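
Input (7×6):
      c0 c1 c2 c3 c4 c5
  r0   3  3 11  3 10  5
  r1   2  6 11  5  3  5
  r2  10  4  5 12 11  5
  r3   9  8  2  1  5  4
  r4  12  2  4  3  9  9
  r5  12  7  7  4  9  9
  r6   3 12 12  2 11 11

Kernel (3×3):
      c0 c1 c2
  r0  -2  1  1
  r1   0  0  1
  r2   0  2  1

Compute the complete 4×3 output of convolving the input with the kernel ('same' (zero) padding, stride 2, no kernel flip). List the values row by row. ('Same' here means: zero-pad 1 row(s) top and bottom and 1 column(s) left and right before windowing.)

Output[0,0]: The receptive field on the zero-padded input at this output position is [0 0 0 / 0 3 3 / 0 2 6]. Elementwise product with the kernel and sum: 0·-2 + 0·1 + 0·1 + 3·1 + 2·2 + 6·1.
Output[0,1]: The receptive field on the zero-padded input at this output position is [0 0 0 / 3 11 3 / 6 11 5]. Elementwise product with the kernel and sum: 0·-2 + 0·1 + 0·1 + 3·1 + 11·2 + 5·1.

13 30 16
38 21 17
50 8 43
31 -1 21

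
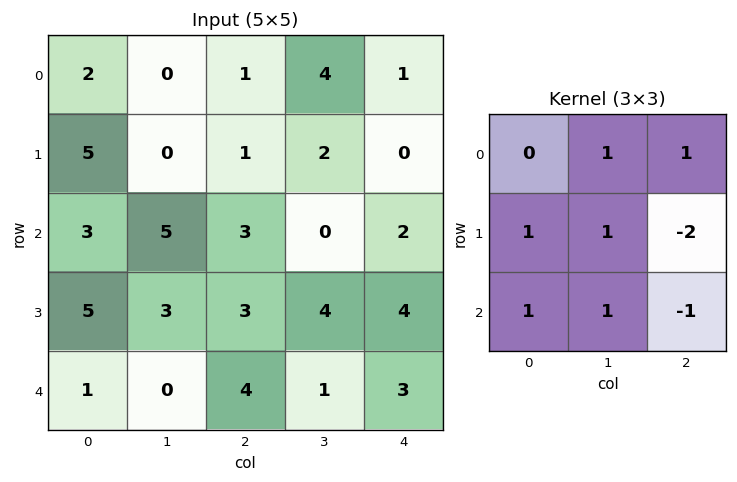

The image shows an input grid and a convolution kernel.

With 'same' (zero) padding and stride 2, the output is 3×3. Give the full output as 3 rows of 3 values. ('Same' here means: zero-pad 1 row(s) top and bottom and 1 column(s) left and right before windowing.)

Output[0,0]: The receptive field on the zero-padded input at this output position is [0 0 0 / 0 2 0 / 0 5 0]. Elementwise product with the kernel and sum: 0·1 + 0·1 + 0·1 + 2·1 + 0·-2 + 0·1 + 5·1 + 0·-1.
Output[0,1]: The receptive field on the zero-padded input at this output position is [0 0 0 / 0 1 4 / 0 1 2]. Elementwise product with the kernel and sum: 0·1 + 0·1 + 0·1 + 1·1 + 4·-2 + 0·1 + 1·1 + 2·-1.

7 -8 7
0 13 10
9 9 8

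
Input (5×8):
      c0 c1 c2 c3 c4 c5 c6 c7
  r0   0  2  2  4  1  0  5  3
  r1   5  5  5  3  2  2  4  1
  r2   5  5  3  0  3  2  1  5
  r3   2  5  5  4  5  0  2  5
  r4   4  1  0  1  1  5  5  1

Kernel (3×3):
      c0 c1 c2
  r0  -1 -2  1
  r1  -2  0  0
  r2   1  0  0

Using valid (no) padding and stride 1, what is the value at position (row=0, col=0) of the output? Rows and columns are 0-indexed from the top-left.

-7

The receptive field on the input at this output position is [0 2 2 / 5 5 5 / 5 5 3]. Elementwise product with the kernel and sum: 0·-1 + 2·-2 + 2·1 + 5·-2 + 5·1.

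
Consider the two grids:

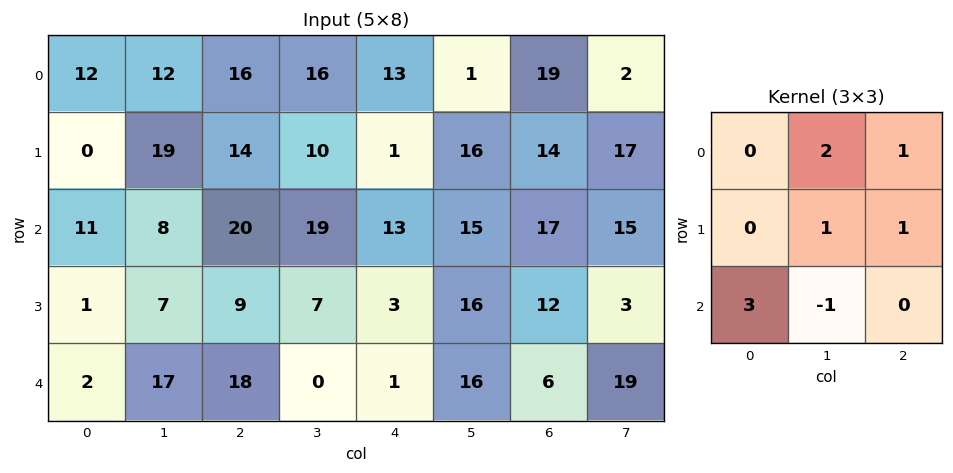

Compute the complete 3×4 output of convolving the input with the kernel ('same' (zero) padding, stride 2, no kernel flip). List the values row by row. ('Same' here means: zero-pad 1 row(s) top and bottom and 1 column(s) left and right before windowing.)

24 75 43 55
37 89 64 113
28 43 39 52

Output[0,0]: The receptive field on the zero-padded input at this output position is [0 0 0 / 0 12 12 / 0 0 19]. Elementwise product with the kernel and sum: 0·2 + 0·1 + 12·1 + 12·1 + 0·3 + 0·-1.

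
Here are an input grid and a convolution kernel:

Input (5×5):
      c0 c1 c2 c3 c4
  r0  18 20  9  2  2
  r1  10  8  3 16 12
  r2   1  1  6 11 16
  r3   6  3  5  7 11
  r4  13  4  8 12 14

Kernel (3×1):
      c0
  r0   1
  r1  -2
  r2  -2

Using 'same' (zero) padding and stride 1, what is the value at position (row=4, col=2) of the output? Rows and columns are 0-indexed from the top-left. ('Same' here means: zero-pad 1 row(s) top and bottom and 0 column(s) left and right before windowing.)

-11

The receptive field on the zero-padded input at this output position is [5 / 8 / 0]. Elementwise product with the kernel and sum: 5·1 + 8·-2 + 0·-2.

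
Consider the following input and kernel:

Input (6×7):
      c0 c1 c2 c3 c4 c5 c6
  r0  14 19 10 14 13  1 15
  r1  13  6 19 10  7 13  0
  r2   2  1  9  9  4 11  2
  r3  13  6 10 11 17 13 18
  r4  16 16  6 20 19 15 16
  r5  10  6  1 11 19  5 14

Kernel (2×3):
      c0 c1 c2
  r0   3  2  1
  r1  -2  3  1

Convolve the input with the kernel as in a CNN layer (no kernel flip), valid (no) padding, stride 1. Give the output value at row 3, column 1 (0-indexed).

55

The receptive field on the input at this output position is [6 10 11 / 16 6 20]. Elementwise product with the kernel and sum: 6·3 + 10·2 + 11·1 + 16·-2 + 6·3 + 20·1.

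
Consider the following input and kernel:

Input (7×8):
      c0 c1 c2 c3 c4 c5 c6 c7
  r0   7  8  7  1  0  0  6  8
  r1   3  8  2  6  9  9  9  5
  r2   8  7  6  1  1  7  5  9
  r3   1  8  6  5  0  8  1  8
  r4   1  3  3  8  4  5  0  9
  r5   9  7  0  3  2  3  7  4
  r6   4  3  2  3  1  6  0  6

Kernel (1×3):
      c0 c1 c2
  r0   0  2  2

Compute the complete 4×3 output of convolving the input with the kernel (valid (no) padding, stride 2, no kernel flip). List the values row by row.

30 2 12
26 4 24
12 24 10
10 8 12

Output[0,0]: The receptive field on the input at this output position is [7 8 7]. Elementwise product with the kernel and sum: 8·2 + 7·2.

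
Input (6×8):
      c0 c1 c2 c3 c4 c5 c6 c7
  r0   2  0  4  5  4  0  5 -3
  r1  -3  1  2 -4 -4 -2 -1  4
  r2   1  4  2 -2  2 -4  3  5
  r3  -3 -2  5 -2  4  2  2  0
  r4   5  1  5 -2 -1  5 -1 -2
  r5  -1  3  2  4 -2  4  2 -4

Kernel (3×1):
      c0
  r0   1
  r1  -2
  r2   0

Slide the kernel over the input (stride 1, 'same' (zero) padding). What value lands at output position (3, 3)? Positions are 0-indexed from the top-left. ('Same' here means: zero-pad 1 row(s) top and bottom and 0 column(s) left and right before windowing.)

The receptive field on the zero-padded input at this output position is [-2 / -2 / -2]. Elementwise product with the kernel and sum: -2·1 + -2·-2.

2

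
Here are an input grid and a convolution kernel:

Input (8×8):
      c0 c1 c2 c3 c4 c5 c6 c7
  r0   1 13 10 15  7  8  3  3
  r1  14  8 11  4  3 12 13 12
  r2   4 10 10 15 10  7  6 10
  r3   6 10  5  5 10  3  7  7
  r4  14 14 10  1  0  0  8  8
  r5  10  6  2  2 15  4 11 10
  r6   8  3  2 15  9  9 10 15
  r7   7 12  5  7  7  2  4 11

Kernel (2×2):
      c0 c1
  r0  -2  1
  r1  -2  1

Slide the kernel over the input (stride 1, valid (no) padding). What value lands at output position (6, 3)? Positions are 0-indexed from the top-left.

-28

The receptive field on the input at this output position is [15 9 / 7 7]. Elementwise product with the kernel and sum: 15·-2 + 9·1 + 7·-2 + 7·1.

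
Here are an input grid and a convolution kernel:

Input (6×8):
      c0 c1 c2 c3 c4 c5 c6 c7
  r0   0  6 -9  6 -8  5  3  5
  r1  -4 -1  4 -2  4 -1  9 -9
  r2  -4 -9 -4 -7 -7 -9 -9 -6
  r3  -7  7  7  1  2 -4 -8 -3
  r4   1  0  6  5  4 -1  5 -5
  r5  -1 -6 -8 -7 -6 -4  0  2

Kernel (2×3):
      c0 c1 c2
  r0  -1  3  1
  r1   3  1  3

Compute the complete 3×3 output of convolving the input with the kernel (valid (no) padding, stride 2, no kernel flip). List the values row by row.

Output[0,0]: The receptive field on the input at this output position is [0 6 -9 / -4 -1 4]. Elementwise product with the kernel and sum: 0·-1 + 6·3 + -9·1 + -4·3 + -1·1 + 4·3.
Output[0,1]: The receptive field on the input at this output position is [-9 6 -8 / 4 -2 4]. Elementwise product with the kernel and sum: -9·-1 + 6·3 + -8·1 + 4·3 + -2·1 + 4·3.

8 41 64
-20 4 -51
-28 -36 -24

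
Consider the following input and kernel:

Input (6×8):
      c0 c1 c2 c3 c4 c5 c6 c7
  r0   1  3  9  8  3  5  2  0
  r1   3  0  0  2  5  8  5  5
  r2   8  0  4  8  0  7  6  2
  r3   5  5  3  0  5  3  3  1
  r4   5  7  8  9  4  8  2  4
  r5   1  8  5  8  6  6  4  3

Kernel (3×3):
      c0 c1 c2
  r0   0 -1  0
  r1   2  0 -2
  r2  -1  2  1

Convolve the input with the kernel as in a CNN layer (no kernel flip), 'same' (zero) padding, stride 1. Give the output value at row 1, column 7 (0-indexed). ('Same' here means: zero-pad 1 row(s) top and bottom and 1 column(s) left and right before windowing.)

8

The receptive field on the zero-padded input at this output position is [2 0 0 / 5 5 0 / 6 2 0]. Elementwise product with the kernel and sum: 0·-1 + 5·2 + 0·-2 + 6·-1 + 2·2 + 0·1.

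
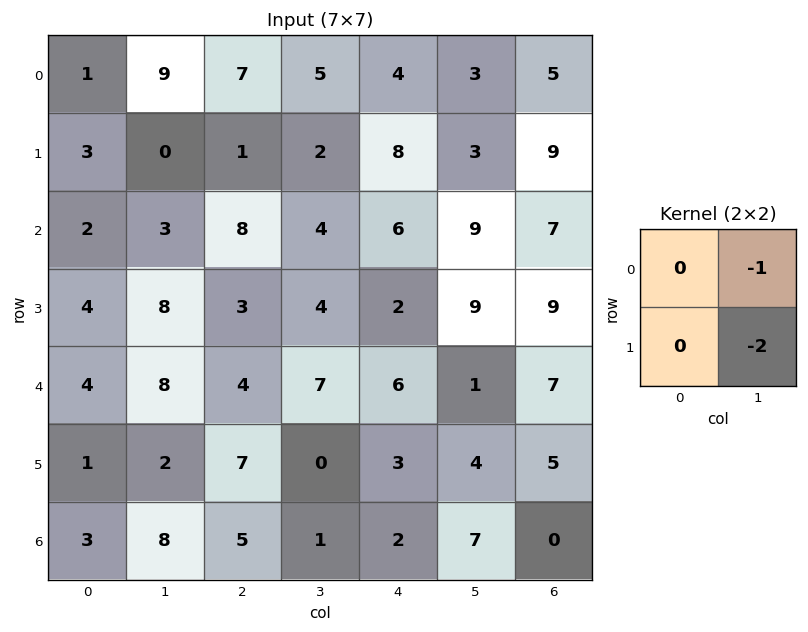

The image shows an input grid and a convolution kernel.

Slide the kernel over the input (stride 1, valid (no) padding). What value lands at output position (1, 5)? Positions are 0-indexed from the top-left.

-23

The receptive field on the input at this output position is [3 9 / 9 7]. Elementwise product with the kernel and sum: 9·-1 + 7·-2.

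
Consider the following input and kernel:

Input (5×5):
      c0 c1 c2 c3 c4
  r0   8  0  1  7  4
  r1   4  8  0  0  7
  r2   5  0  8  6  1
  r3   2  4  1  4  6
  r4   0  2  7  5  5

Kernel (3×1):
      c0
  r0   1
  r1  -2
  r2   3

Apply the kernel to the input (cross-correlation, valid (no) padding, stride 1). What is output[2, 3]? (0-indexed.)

The receptive field on the input at this output position is [6 / 4 / 5]. Elementwise product with the kernel and sum: 6·1 + 4·-2 + 5·3.

13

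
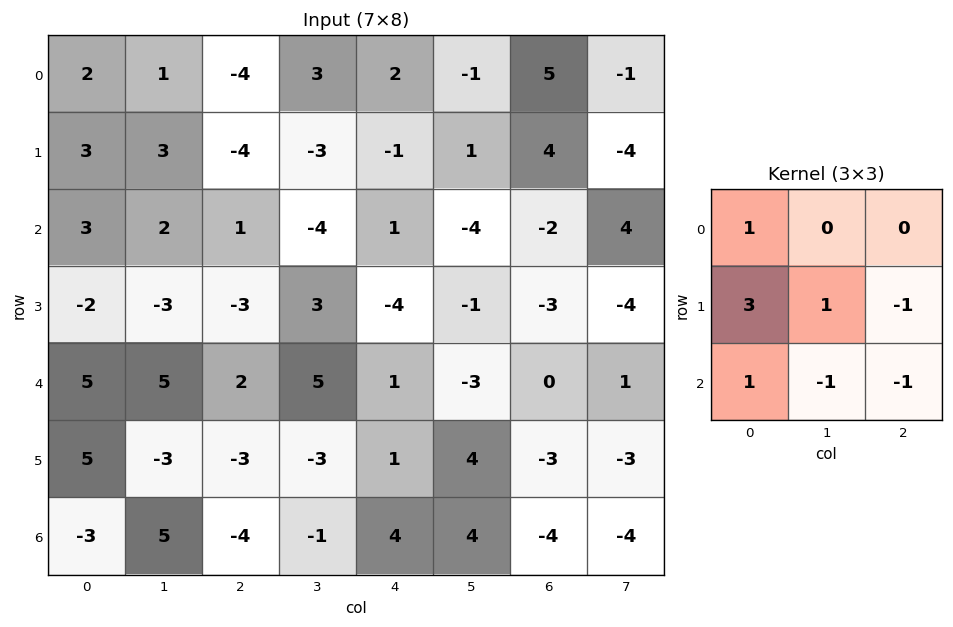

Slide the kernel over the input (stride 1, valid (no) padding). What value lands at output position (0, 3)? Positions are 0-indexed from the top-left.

-9

The receptive field on the input at this output position is [3 2 -1 / -3 -1 1 / -4 1 -4]. Elementwise product with the kernel and sum: 3·1 + -3·3 + -1·1 + 1·-1 + -4·1 + 1·-1 + -4·-1.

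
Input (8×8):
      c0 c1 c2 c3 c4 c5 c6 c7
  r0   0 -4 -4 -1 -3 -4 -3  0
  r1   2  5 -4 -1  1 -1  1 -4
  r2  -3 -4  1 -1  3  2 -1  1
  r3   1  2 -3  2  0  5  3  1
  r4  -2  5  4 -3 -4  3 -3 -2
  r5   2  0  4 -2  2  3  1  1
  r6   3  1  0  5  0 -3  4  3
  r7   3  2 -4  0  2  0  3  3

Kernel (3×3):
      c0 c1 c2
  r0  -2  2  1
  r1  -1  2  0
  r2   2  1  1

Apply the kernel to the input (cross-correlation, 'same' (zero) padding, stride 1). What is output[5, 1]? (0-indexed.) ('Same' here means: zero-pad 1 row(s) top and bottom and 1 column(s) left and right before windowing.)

The receptive field on the zero-padded input at this output position is [-2 5 4 / 2 0 4 / 3 1 0]. Elementwise product with the kernel and sum: -2·-2 + 5·2 + 4·1 + 2·-1 + 0·2 + 3·2 + 1·1 + 0·1.

23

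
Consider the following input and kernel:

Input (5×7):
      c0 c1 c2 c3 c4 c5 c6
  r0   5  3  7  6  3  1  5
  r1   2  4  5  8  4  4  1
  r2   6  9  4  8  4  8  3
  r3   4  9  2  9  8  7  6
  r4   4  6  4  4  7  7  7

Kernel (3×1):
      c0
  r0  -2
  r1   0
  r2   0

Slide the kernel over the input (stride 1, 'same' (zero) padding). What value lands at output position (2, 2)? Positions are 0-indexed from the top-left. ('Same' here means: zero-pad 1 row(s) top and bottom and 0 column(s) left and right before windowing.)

The receptive field on the zero-padded input at this output position is [5 / 4 / 2]. Elementwise product with the kernel and sum: 5·-2.

-10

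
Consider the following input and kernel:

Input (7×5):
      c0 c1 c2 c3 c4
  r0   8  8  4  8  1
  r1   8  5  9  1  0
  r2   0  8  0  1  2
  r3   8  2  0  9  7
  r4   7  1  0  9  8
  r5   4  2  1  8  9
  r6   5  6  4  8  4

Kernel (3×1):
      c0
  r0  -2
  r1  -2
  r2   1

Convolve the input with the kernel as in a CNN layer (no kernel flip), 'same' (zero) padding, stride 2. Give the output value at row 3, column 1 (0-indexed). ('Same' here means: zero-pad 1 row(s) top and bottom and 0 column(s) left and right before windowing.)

The receptive field on the zero-padded input at this output position is [1 / 4 / 0]. Elementwise product with the kernel and sum: 1·-2 + 4·-2 + 0·1.

-10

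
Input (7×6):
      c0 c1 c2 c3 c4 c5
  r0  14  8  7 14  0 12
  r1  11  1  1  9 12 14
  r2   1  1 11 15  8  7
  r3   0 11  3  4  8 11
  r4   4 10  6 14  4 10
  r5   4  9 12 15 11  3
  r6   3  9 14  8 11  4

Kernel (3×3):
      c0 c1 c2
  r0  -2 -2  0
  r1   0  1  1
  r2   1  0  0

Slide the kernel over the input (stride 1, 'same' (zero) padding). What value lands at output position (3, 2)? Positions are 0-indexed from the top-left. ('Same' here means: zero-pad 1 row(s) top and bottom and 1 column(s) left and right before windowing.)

The receptive field on the zero-padded input at this output position is [1 11 15 / 11 3 4 / 10 6 14]. Elementwise product with the kernel and sum: 1·-2 + 11·-2 + 3·1 + 4·1 + 10·1.

-7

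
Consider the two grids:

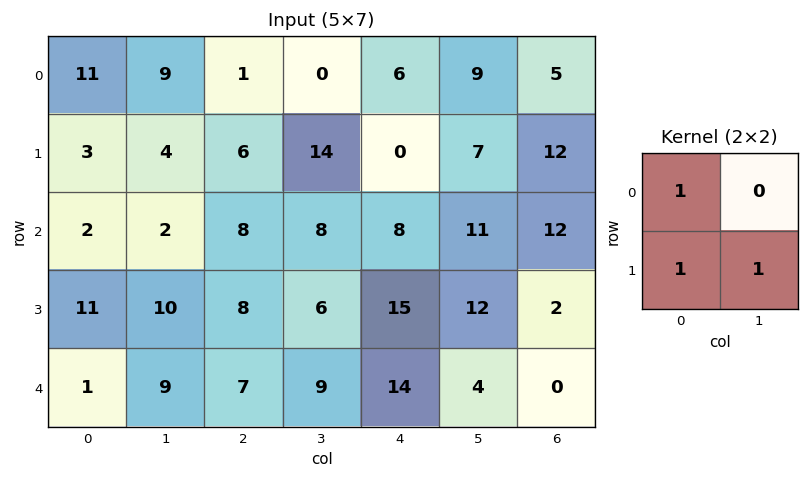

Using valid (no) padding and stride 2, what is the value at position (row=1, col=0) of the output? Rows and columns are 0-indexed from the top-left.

The receptive field on the input at this output position is [2 2 / 11 10]. Elementwise product with the kernel and sum: 2·1 + 11·1 + 10·1.

23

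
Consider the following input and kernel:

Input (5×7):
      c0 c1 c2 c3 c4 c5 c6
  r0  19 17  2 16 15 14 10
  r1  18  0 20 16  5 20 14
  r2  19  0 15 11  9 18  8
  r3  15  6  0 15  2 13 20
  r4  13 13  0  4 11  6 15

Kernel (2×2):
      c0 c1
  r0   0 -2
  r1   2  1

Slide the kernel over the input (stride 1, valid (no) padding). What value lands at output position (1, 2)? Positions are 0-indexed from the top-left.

9

The receptive field on the input at this output position is [20 16 / 15 11]. Elementwise product with the kernel and sum: 16·-2 + 15·2 + 11·1.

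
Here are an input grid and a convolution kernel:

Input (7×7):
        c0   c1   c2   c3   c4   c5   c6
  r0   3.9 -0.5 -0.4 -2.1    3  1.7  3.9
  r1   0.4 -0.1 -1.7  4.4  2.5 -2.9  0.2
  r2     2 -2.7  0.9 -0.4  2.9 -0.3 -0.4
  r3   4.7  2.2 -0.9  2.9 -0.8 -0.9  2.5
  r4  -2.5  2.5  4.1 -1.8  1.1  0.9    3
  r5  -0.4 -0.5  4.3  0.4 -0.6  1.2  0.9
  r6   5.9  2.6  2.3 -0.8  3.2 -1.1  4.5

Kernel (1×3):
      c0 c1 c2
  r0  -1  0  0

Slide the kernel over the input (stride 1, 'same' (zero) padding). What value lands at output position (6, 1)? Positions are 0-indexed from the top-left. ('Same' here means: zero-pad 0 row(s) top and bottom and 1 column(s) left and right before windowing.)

The receptive field on the zero-padded input at this output position is [5.9 2.6 2.3]. Elementwise product with the kernel and sum: 5.9·-1.

-5.9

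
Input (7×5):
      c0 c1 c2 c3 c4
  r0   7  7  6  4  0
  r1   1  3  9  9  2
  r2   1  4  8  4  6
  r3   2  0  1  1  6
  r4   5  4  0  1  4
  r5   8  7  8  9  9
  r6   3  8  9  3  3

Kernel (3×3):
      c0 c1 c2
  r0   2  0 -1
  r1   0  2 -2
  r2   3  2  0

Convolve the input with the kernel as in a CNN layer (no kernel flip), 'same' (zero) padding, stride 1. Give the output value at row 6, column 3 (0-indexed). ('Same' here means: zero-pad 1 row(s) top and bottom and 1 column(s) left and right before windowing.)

The receptive field on the zero-padded input at this output position is [8 9 9 / 9 3 3 / 0 0 0]. Elementwise product with the kernel and sum: 8·2 + 9·-1 + 3·2 + 3·-2 + 0·3 + 0·2.

7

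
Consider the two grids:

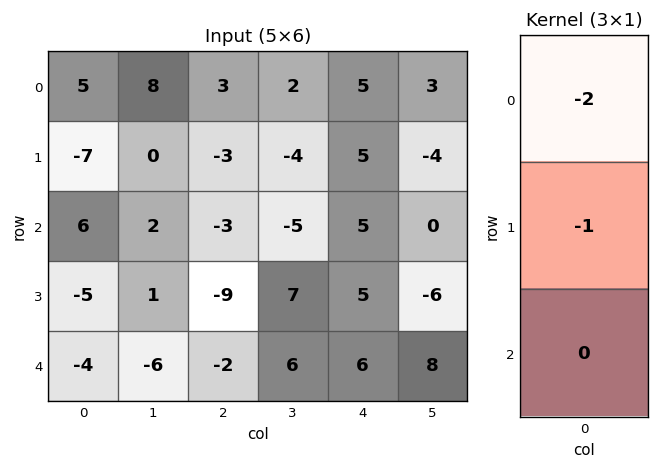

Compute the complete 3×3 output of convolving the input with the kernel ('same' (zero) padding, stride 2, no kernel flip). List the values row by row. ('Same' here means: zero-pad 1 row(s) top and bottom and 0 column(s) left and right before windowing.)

Output[0,0]: The receptive field on the zero-padded input at this output position is [0 / 5 / -7]. Elementwise product with the kernel and sum: 0·-2 + 5·-1.
Output[0,1]: The receptive field on the zero-padded input at this output position is [0 / 3 / -3]. Elementwise product with the kernel and sum: 0·-2 + 3·-1.

-5 -3 -5
8 9 -15
14 20 -16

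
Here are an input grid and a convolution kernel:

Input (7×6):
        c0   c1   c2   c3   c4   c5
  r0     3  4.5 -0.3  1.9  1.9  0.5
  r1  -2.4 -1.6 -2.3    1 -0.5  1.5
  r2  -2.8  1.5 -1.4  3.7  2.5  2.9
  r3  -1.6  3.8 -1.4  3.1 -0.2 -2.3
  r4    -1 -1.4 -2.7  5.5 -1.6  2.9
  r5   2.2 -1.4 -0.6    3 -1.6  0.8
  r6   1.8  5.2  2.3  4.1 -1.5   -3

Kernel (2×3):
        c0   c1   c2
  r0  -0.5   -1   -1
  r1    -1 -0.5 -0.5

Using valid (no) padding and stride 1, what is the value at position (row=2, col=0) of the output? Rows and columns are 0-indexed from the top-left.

1.7

The receptive field on the input at this output position is [-2.8 1.5 -1.4 / -1.6 3.8 -1.4]. Elementwise product with the kernel and sum: -2.8·-0.5 + 1.5·-1 + -1.4·-1 + -1.6·-1 + 3.8·-0.5 + -1.4·-0.5.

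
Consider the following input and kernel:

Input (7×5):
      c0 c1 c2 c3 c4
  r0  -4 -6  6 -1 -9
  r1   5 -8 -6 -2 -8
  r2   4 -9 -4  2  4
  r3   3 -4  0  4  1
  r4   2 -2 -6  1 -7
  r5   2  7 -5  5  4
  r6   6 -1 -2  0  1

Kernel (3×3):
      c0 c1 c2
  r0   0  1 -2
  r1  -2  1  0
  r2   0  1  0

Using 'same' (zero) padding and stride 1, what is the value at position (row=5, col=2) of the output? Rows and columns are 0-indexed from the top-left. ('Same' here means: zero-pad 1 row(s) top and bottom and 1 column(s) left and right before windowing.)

-29

The receptive field on the zero-padded input at this output position is [-2 -6 1 / 7 -5 5 / -1 -2 0]. Elementwise product with the kernel and sum: -6·1 + 1·-2 + 7·-2 + -5·1 + -2·1.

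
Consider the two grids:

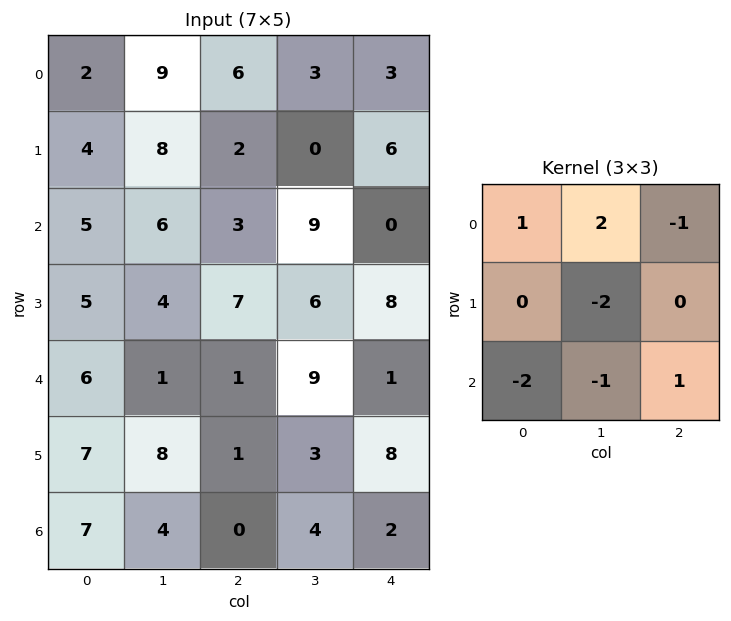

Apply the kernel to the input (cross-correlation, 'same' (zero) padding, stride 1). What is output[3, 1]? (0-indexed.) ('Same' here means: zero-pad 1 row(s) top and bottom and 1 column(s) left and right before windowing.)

The receptive field on the zero-padded input at this output position is [5 6 3 / 5 4 7 / 6 1 1]. Elementwise product with the kernel and sum: 5·1 + 6·2 + 3·-1 + 4·-2 + 6·-2 + 1·-1 + 1·1.

-6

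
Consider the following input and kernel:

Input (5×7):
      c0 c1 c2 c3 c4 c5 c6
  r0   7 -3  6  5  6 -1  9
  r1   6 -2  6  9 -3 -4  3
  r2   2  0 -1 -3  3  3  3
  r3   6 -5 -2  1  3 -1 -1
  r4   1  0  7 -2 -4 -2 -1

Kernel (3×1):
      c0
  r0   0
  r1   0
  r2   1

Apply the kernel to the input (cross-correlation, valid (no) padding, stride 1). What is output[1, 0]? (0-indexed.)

6

The receptive field on the input at this output position is [6 / 2 / 6]. Elementwise product with the kernel and sum: 6·1.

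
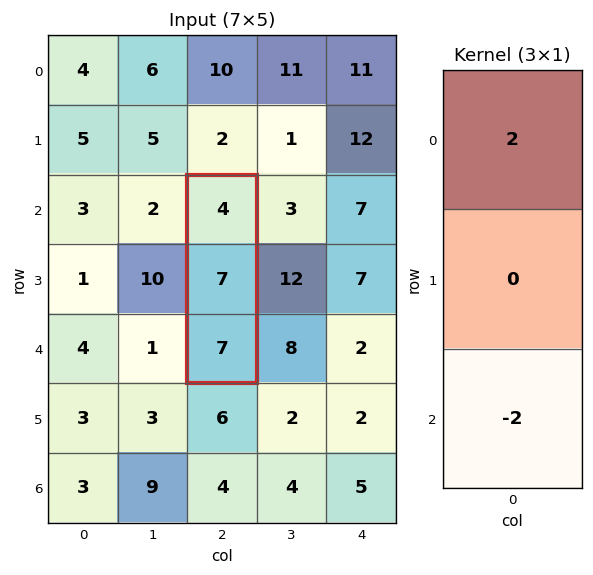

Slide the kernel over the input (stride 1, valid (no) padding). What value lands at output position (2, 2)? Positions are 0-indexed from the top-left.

-6

The receptive field on the input at this output position is [4 / 7 / 7]. Elementwise product with the kernel and sum: 4·2 + 7·-2.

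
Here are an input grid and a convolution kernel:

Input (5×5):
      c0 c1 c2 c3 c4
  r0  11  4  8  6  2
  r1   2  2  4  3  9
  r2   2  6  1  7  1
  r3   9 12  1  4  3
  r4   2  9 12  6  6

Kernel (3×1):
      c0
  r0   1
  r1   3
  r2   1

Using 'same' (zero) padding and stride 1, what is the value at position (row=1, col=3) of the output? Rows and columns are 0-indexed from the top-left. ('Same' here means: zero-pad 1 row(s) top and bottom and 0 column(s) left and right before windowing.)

22

The receptive field on the zero-padded input at this output position is [6 / 3 / 7]. Elementwise product with the kernel and sum: 6·1 + 3·3 + 7·1.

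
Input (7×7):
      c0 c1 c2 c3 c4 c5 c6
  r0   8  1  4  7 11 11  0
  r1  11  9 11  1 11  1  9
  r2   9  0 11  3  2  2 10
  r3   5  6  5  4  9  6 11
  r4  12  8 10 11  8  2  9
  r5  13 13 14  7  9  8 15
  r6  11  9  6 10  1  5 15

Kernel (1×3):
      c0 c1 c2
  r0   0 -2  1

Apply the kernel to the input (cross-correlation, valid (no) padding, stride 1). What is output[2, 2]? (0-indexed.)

-4

The receptive field on the input at this output position is [11 3 2]. Elementwise product with the kernel and sum: 3·-2 + 2·1.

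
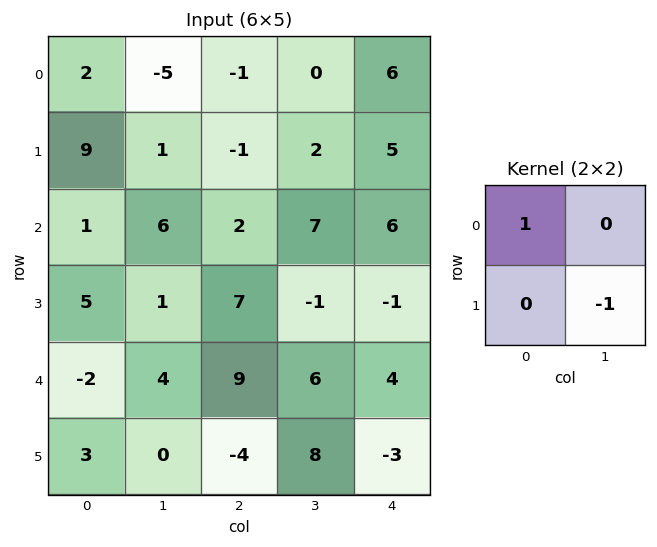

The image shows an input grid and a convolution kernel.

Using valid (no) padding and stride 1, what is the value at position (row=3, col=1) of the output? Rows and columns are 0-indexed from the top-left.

The receptive field on the input at this output position is [1 7 / 4 9]. Elementwise product with the kernel and sum: 1·1 + 9·-1.

-8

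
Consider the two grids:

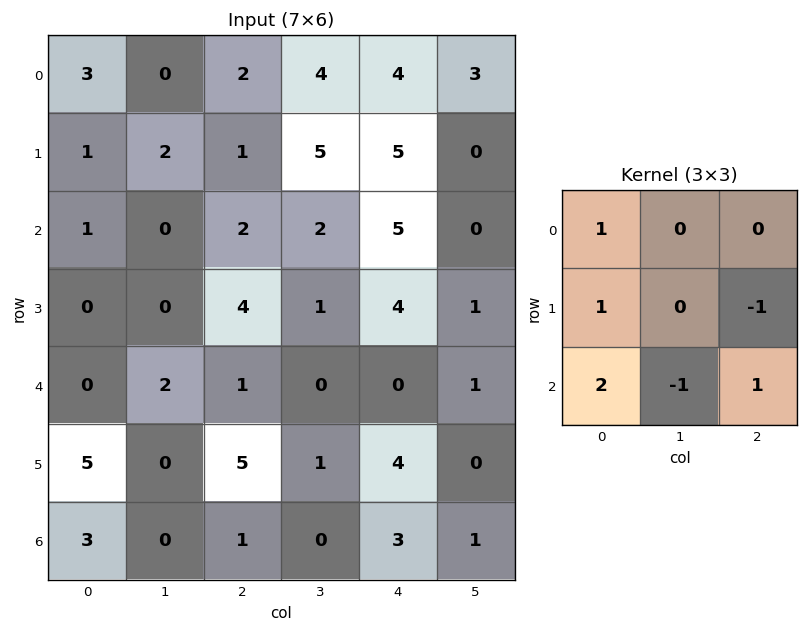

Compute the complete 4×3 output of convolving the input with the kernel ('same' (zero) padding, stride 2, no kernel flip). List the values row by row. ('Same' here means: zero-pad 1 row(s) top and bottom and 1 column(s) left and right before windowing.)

1 4 6
0 -3 6
-7 -2 -2
0 0 0

Output[0,0]: The receptive field on the zero-padded input at this output position is [0 0 0 / 0 3 0 / 0 1 2]. Elementwise product with the kernel and sum: 0·1 + 0·1 + 0·-1 + 0·2 + 1·-1 + 2·1.
Output[0,1]: The receptive field on the zero-padded input at this output position is [0 0 0 / 0 2 4 / 2 1 5]. Elementwise product with the kernel and sum: 0·1 + 0·1 + 4·-1 + 2·2 + 1·-1 + 5·1.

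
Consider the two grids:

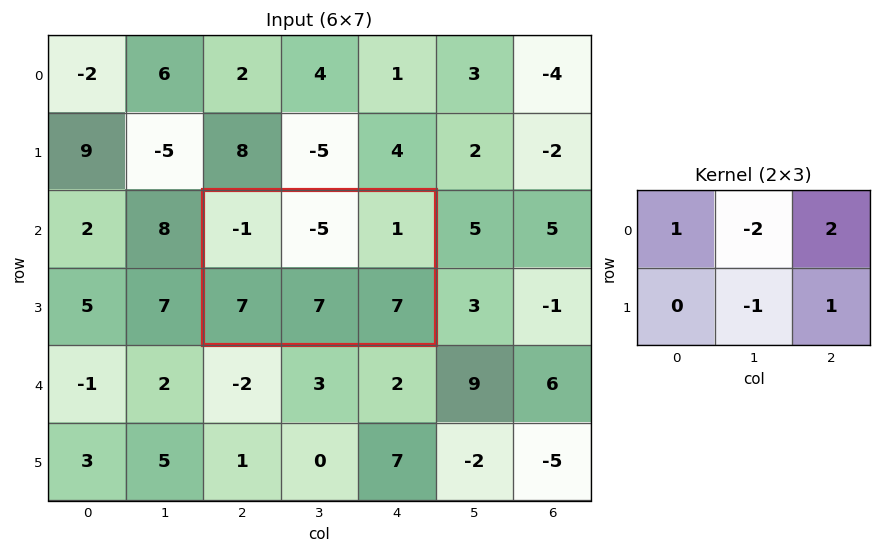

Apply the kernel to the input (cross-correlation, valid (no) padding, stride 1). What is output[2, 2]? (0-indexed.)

The receptive field on the input at this output position is [-1 -5 1 / 7 7 7]. Elementwise product with the kernel and sum: -1·1 + -5·-2 + 1·2 + 7·-1 + 7·1.

11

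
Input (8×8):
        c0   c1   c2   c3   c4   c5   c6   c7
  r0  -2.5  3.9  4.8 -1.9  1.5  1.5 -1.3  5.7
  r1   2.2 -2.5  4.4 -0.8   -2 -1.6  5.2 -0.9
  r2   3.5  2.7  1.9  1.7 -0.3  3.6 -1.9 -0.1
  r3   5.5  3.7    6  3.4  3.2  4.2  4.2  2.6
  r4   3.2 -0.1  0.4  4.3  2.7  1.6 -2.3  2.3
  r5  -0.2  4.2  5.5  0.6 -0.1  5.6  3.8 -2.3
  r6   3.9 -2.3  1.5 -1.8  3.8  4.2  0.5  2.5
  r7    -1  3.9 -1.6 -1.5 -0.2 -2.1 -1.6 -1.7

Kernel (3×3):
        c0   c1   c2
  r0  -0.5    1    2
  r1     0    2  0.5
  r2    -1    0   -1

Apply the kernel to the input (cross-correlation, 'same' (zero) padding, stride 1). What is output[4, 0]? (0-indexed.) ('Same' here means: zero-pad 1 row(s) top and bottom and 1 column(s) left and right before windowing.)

15.05

The receptive field on the zero-padded input at this output position is [0 5.5 3.7 / 0 3.2 -0.1 / 0 -0.2 4.2]. Elementwise product with the kernel and sum: 0·-0.5 + 5.5·1 + 3.7·2 + 3.2·2 + -0.1·0.5 + 0·-1 + 4.2·-1.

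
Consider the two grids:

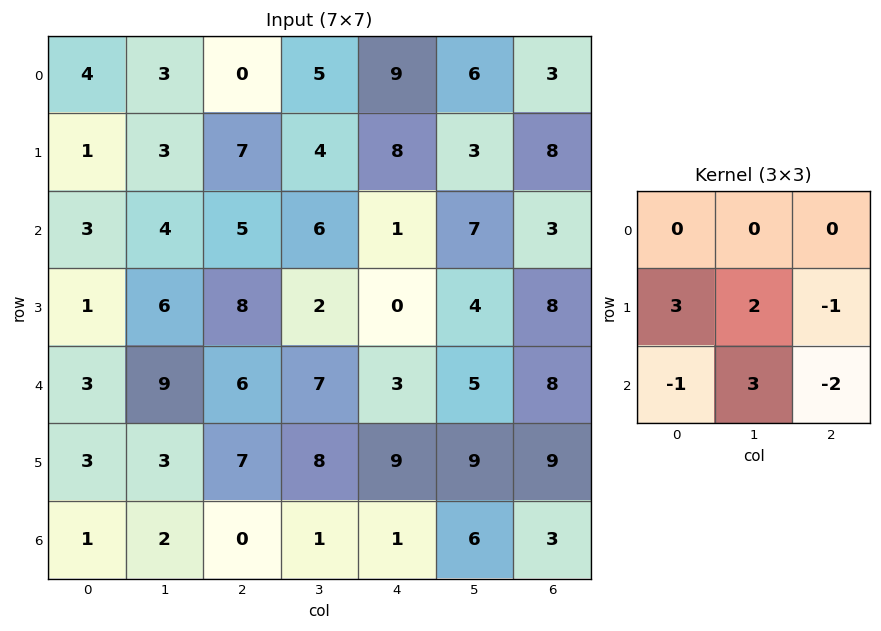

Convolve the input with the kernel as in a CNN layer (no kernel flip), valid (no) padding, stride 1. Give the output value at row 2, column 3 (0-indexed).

The receptive field on the input at this output position is [6 1 7 / 2 0 4 / 7 3 5]. Elementwise product with the kernel and sum: 2·3 + 0·2 + 4·-1 + 7·-1 + 3·3 + 5·-2.

-6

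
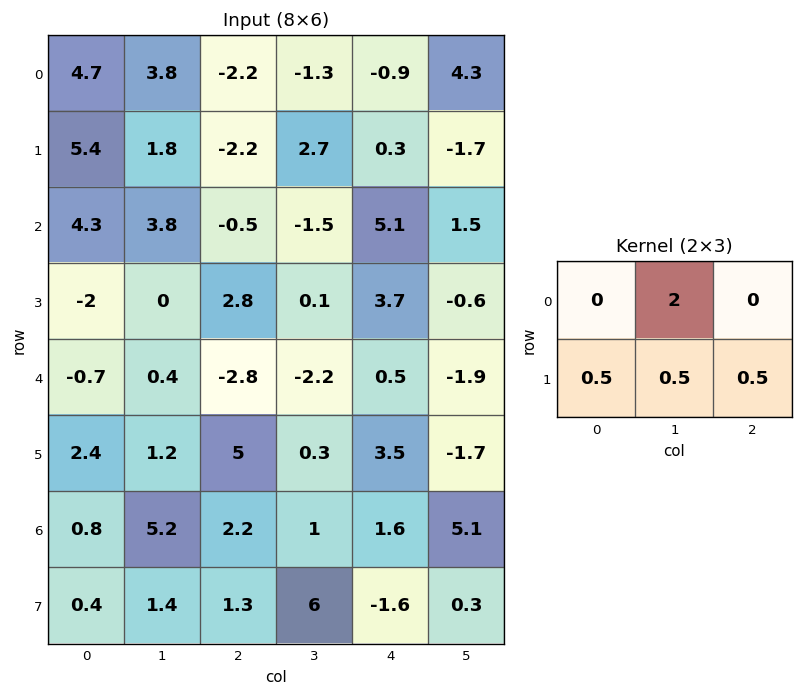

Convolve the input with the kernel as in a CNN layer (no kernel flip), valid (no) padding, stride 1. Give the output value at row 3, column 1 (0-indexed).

3.3

The receptive field on the input at this output position is [0 2.8 0.1 / 0.4 -2.8 -2.2]. Elementwise product with the kernel and sum: 2.8·2 + 0.4·0.5 + -2.8·0.5 + -2.2·0.5.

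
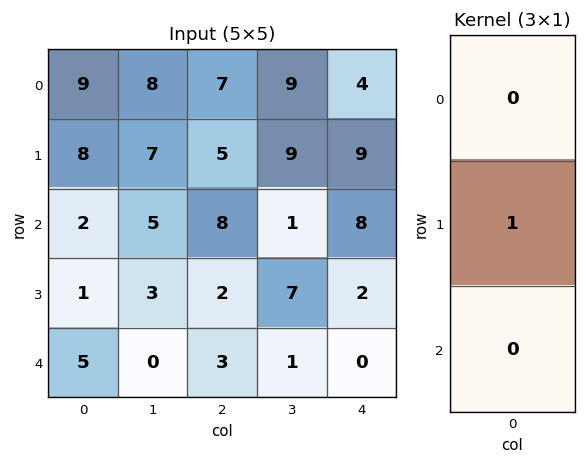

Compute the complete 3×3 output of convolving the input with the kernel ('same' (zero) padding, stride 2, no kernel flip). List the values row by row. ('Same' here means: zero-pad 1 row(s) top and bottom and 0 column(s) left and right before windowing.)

Output[0,0]: The receptive field on the zero-padded input at this output position is [0 / 9 / 8]. Elementwise product with the kernel and sum: 9·1.

9 7 4
2 8 8
5 3 0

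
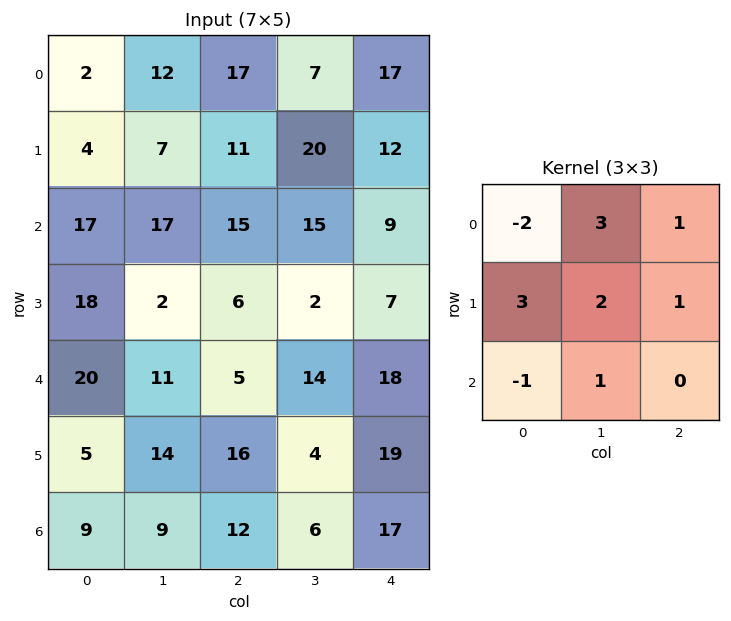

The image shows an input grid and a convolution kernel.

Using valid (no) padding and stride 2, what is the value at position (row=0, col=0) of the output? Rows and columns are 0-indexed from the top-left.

86

The receptive field on the input at this output position is [2 12 17 / 4 7 11 / 17 17 15]. Elementwise product with the kernel and sum: 2·-2 + 12·3 + 17·1 + 4·3 + 7·2 + 11·1 + 17·-1 + 17·1.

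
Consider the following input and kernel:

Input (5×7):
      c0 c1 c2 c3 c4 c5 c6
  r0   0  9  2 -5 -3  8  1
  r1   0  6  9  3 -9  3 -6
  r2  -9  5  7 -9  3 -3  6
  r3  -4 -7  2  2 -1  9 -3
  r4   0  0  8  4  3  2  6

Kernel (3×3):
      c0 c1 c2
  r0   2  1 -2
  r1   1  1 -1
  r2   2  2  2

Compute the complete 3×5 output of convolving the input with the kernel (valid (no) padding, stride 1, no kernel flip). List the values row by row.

8 48 28 -56 12
-41 30 40 8 1
-24 52 34 1 24

Output[0,0]: The receptive field on the input at this output position is [0 9 2 / 0 6 9 / -9 5 7]. Elementwise product with the kernel and sum: 0·2 + 9·1 + 2·-2 + 0·1 + 6·1 + 9·-1 + -9·2 + 5·2 + 7·2.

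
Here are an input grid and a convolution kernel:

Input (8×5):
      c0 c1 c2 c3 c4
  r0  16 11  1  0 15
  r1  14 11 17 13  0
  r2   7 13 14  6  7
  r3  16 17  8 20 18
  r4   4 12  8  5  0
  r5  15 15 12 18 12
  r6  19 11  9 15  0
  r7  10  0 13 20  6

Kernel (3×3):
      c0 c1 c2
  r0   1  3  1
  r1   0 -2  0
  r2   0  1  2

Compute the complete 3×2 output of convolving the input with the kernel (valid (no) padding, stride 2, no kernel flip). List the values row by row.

69 10
54 4
47 2

Output[0,0]: The receptive field on the input at this output position is [16 11 1 / 14 11 17 / 7 13 14]. Elementwise product with the kernel and sum: 16·1 + 11·3 + 1·1 + 11·-2 + 13·1 + 14·2.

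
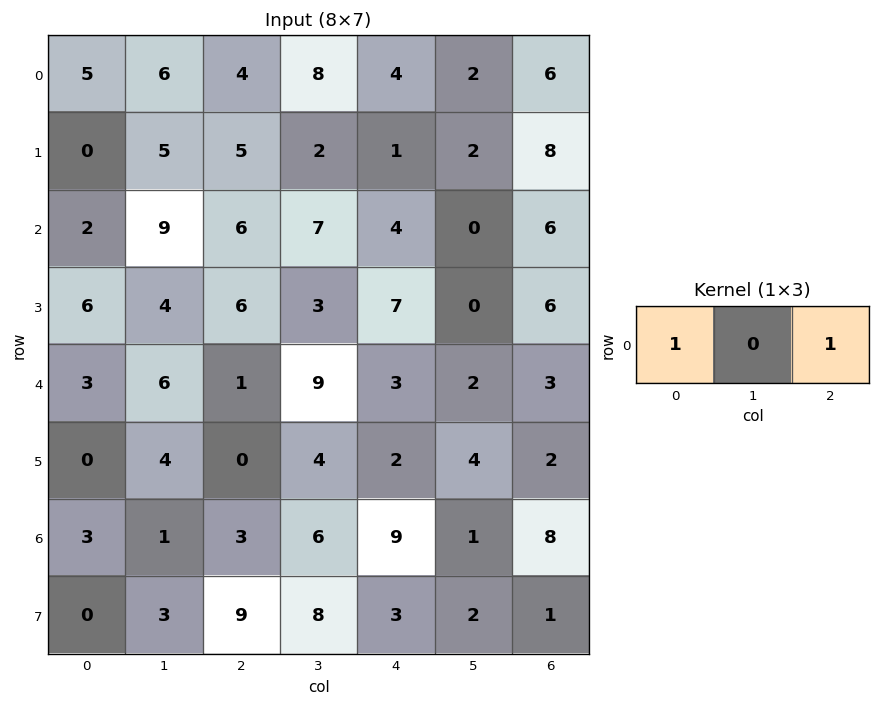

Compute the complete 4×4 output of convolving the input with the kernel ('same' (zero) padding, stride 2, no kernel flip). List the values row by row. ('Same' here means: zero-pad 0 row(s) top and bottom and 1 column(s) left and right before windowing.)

6 14 10 2
9 16 7 0
6 15 11 2
1 7 7 1

Output[0,0]: The receptive field on the zero-padded input at this output position is [0 5 6]. Elementwise product with the kernel and sum: 0·1 + 6·1.
Output[0,1]: The receptive field on the zero-padded input at this output position is [6 4 8]. Elementwise product with the kernel and sum: 6·1 + 8·1.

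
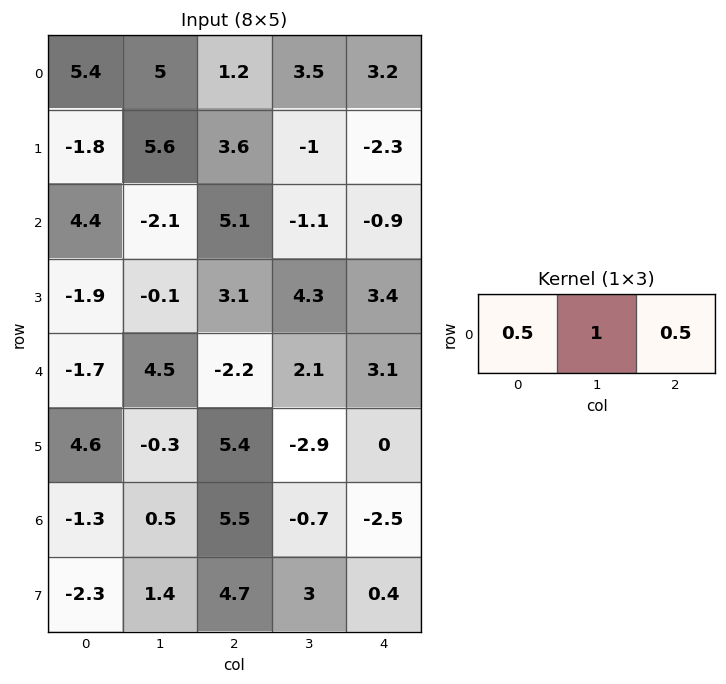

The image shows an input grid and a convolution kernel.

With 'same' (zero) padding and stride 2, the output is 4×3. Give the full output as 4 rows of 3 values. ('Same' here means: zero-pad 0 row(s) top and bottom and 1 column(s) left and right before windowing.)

7.9 5.45 4.95
3.35 3.5 -1.45
0.55 1.1 4.15
-1.05 5.4 -2.85

Output[0,0]: The receptive field on the zero-padded input at this output position is [0 5.4 5]. Elementwise product with the kernel and sum: 0·0.5 + 5.4·1 + 5·0.5.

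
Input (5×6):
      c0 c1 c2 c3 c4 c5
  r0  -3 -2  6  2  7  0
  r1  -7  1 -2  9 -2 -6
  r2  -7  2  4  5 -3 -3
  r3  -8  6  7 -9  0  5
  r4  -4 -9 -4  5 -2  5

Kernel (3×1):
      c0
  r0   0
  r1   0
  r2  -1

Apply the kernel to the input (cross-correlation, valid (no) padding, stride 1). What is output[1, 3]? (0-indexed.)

9

The receptive field on the input at this output position is [9 / 5 / -9]. Elementwise product with the kernel and sum: -9·-1.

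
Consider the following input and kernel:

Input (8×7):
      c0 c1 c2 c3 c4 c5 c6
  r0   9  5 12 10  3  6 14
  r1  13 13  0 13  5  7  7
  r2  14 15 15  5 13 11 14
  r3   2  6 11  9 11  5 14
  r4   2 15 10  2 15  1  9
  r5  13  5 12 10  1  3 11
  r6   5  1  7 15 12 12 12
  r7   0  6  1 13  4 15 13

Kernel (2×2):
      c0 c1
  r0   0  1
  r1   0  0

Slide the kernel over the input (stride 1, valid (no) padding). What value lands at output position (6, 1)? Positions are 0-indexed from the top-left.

The receptive field on the input at this output position is [1 7 / 6 1]. Elementwise product with the kernel and sum: 7·1.

7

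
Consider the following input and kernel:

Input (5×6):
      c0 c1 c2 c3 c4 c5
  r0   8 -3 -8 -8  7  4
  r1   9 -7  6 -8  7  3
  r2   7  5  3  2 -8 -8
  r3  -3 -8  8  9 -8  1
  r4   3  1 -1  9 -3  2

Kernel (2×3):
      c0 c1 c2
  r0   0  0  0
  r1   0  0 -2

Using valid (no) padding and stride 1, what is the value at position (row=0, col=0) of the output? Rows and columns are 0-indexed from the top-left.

The receptive field on the input at this output position is [8 -3 -8 / 9 -7 6]. Elementwise product with the kernel and sum: 6·-2.

-12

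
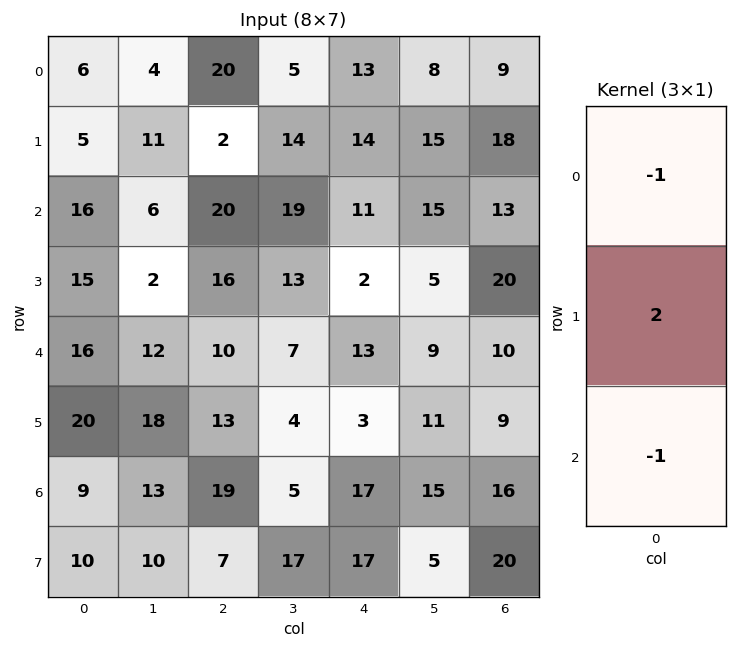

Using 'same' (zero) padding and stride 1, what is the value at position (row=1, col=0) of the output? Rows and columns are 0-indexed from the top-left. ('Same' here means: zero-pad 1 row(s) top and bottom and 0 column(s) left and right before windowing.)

The receptive field on the zero-padded input at this output position is [6 / 5 / 16]. Elementwise product with the kernel and sum: 6·-1 + 5·2 + 16·-1.

-12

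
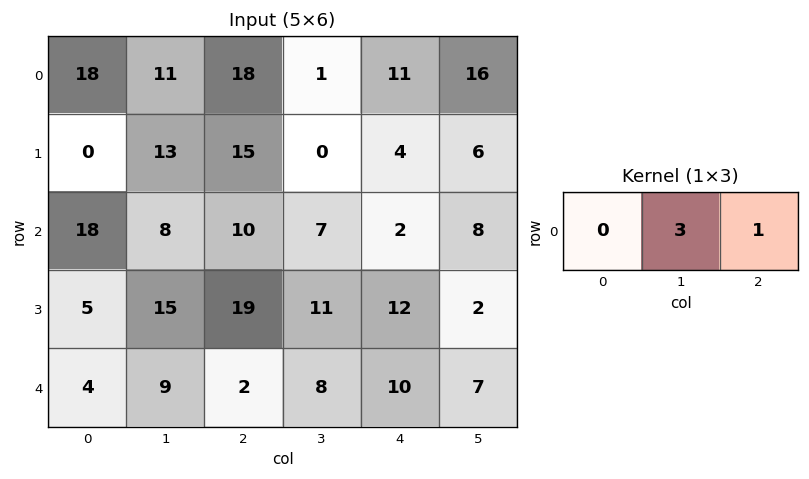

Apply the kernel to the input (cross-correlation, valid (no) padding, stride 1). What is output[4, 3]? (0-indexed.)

The receptive field on the input at this output position is [8 10 7]. Elementwise product with the kernel and sum: 10·3 + 7·1.

37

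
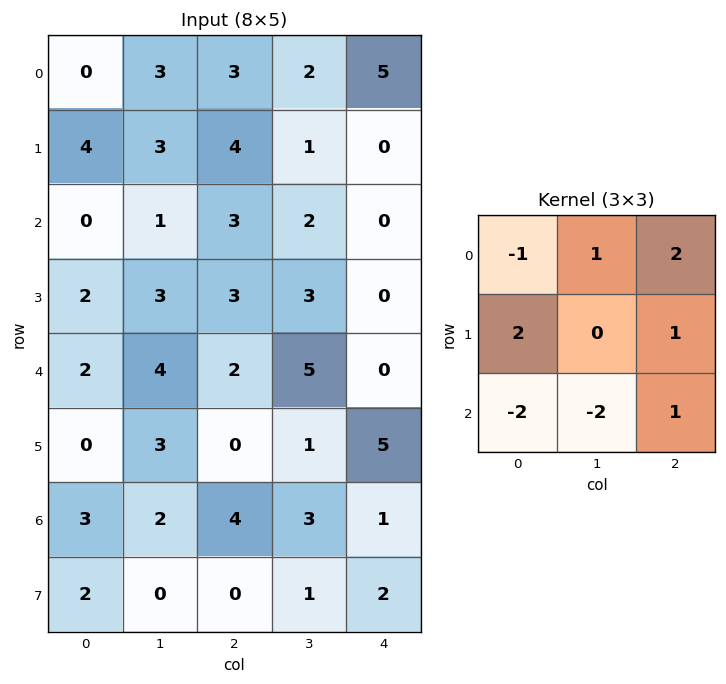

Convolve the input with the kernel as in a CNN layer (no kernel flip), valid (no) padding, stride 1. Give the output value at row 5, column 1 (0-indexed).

The receptive field on the input at this output position is [3 0 1 / 2 4 3 / 0 0 1]. Elementwise product with the kernel and sum: 3·-1 + 0·1 + 1·2 + 2·2 + 3·1 + 0·-2 + 0·-2 + 1·1.

7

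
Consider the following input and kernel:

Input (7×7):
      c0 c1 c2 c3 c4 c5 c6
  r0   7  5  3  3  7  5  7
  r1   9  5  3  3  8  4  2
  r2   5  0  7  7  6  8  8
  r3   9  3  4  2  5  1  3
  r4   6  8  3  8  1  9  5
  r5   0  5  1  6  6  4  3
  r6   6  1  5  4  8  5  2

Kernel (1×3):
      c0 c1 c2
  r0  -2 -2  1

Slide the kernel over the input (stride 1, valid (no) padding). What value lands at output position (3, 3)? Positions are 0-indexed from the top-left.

-13

The receptive field on the input at this output position is [2 5 1]. Elementwise product with the kernel and sum: 2·-2 + 5·-2 + 1·1.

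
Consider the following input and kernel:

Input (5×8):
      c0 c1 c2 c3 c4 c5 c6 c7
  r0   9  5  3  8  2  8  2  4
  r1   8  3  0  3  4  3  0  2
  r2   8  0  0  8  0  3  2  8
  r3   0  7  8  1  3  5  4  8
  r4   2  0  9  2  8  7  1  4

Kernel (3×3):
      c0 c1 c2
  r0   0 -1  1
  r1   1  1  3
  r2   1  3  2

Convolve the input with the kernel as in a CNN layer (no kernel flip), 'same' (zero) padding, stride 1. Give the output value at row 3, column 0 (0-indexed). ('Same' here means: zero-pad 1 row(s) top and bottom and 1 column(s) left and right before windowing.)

The receptive field on the zero-padded input at this output position is [0 8 0 / 0 0 7 / 0 2 0]. Elementwise product with the kernel and sum: 8·-1 + 0·1 + 0·1 + 0·1 + 7·3 + 0·1 + 2·3 + 0·2.

19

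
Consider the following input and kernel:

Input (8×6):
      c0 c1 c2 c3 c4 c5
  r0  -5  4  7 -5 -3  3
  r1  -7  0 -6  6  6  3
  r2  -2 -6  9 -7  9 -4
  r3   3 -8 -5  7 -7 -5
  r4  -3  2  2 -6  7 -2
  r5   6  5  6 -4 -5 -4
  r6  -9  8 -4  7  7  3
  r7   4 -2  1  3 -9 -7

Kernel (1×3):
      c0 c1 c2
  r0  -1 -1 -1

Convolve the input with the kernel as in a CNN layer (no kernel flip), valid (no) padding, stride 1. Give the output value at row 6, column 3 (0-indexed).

The receptive field on the input at this output position is [7 7 3]. Elementwise product with the kernel and sum: 7·-1 + 7·-1 + 3·-1.

-17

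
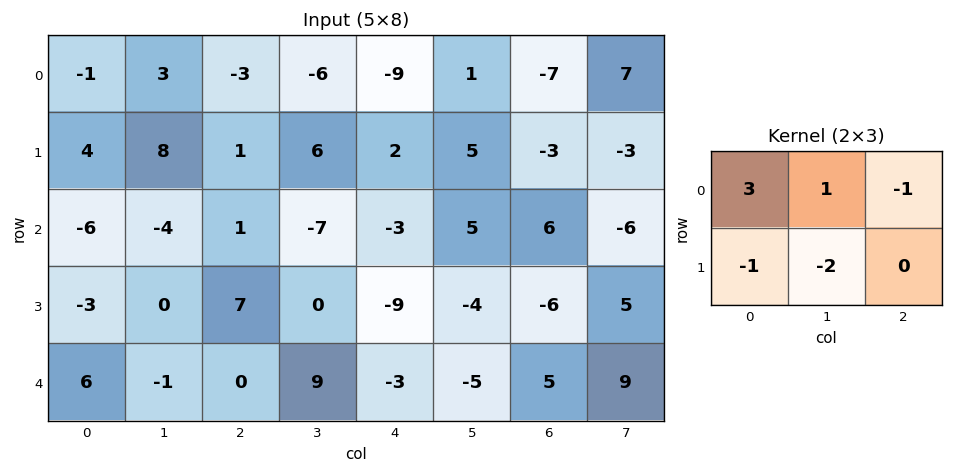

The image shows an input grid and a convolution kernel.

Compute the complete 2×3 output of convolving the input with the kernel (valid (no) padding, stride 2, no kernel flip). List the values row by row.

Output[0,0]: The receptive field on the input at this output position is [-1 3 -3 / 4 8 1]. Elementwise product with the kernel and sum: -1·3 + 3·1 + -3·-1 + 4·-1 + 8·-2.
Output[0,1]: The receptive field on the input at this output position is [-3 -6 -9 / 1 6 2]. Elementwise product with the kernel and sum: -3·3 + -6·1 + -9·-1 + 1·-1 + 6·-2.

-17 -19 -31
-20 -8 7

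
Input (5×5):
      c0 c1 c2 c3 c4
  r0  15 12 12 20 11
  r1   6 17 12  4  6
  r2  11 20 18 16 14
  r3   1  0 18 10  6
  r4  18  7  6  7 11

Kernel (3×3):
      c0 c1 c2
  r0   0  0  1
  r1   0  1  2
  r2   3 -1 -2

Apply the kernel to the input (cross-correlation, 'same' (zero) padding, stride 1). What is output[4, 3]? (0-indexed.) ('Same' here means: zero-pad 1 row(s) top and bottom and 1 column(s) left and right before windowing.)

The receptive field on the zero-padded input at this output position is [18 10 6 / 6 7 11 / 0 0 0]. Elementwise product with the kernel and sum: 6·1 + 7·1 + 11·2 + 0·3 + 0·-1 + 0·-2.

35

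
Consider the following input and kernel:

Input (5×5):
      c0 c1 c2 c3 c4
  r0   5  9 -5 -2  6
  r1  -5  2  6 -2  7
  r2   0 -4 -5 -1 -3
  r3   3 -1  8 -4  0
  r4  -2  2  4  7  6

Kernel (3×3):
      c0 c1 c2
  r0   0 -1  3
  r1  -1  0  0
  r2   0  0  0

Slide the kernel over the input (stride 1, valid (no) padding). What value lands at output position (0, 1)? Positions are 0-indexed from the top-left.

-3

The receptive field on the input at this output position is [9 -5 -2 / 2 6 -2 / -4 -5 -1]. Elementwise product with the kernel and sum: -5·-1 + -2·3 + 2·-1.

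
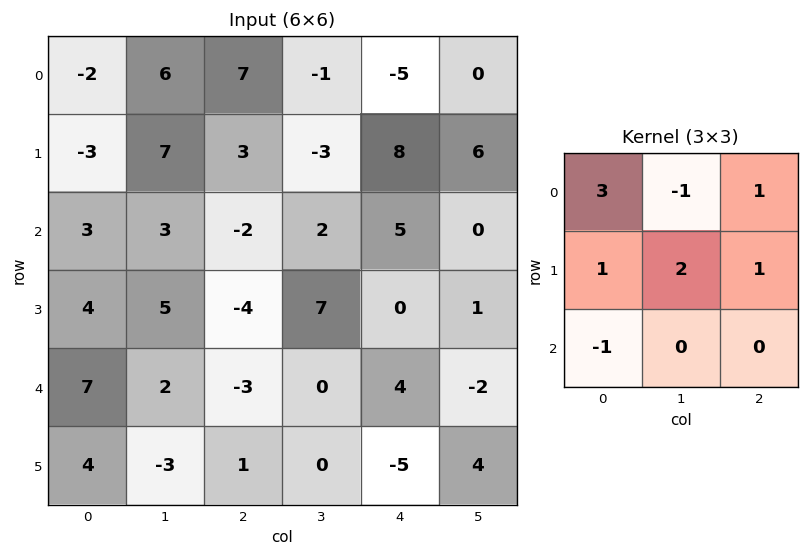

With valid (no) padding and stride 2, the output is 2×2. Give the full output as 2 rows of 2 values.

6 24
7 10

Output[0,0]: The receptive field on the input at this output position is [-2 6 7 / -3 7 3 / 3 3 -2]. Elementwise product with the kernel and sum: -2·3 + 6·-1 + 7·1 + -3·1 + 7·2 + 3·1 + 3·-1.
Output[0,1]: The receptive field on the input at this output position is [7 -1 -5 / 3 -3 8 / -2 2 5]. Elementwise product with the kernel and sum: 7·3 + -1·-1 + -5·1 + 3·1 + -3·2 + 8·1 + -2·-1.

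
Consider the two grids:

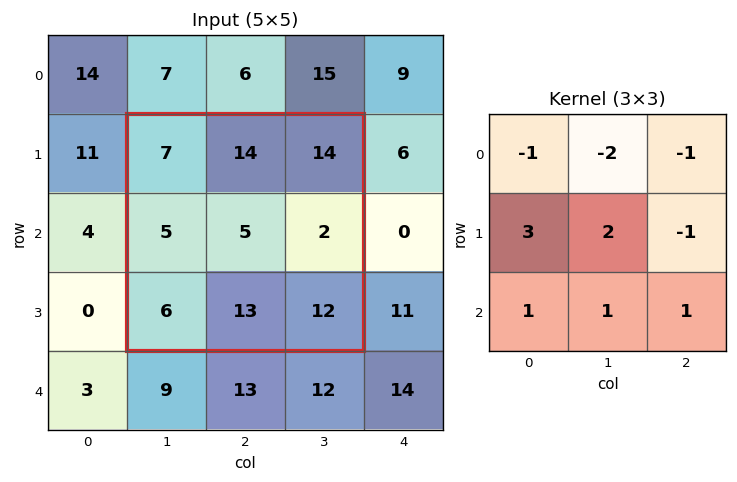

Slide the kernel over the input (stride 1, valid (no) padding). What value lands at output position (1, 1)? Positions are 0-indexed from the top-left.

5

The receptive field on the input at this output position is [7 14 14 / 5 5 2 / 6 13 12]. Elementwise product with the kernel and sum: 7·-1 + 14·-2 + 14·-1 + 5·3 + 5·2 + 2·-1 + 6·1 + 13·1 + 12·1.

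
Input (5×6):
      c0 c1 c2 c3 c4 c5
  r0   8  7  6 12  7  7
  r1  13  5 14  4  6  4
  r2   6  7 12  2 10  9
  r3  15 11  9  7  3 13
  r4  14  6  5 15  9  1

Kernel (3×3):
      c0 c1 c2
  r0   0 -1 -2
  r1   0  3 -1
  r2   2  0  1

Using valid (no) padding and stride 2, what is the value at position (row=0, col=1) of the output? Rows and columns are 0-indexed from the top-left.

The receptive field on the input at this output position is [6 12 7 / 14 4 6 / 12 2 10]. Elementwise product with the kernel and sum: 12·-1 + 7·-2 + 4·3 + 6·-1 + 12·2 + 10·1.

14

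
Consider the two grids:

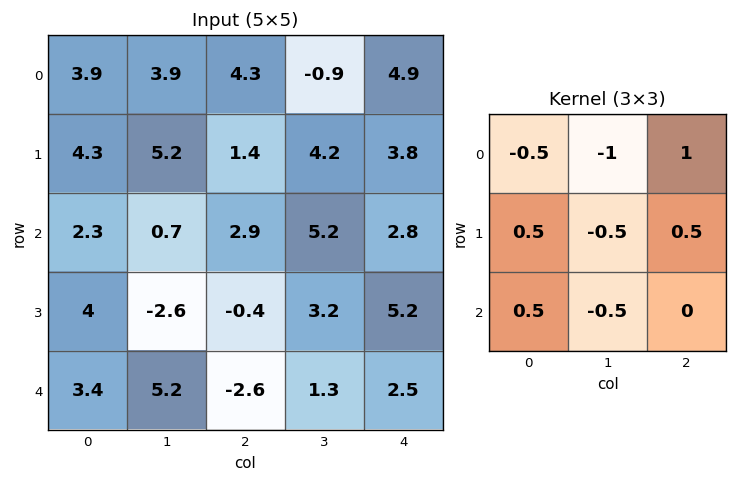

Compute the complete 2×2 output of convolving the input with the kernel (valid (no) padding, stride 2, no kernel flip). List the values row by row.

Output[0,0]: The receptive field on the input at this output position is [3.9 3.9 4.3 / 4.3 5.2 1.4 / 2.3 0.7 2.9]. Elementwise product with the kernel and sum: 3.9·-0.5 + 3.9·-1 + 4.3·1 + 4.3·0.5 + 5.2·-0.5 + 1.4·0.5 + 2.3·0.5 + 0.7·-0.5.
Output[0,1]: The receptive field on the input at this output position is [4.3 -0.9 4.9 / 1.4 4.2 3.8 / 2.9 5.2 2.8]. Elementwise product with the kernel and sum: 4.3·-0.5 + -0.9·-1 + 4.9·1 + 1.4·0.5 + 4.2·-0.5 + 3.8·0.5 + 2.9·0.5 + 5.2·-0.5.

-0.5 3
3.25 -5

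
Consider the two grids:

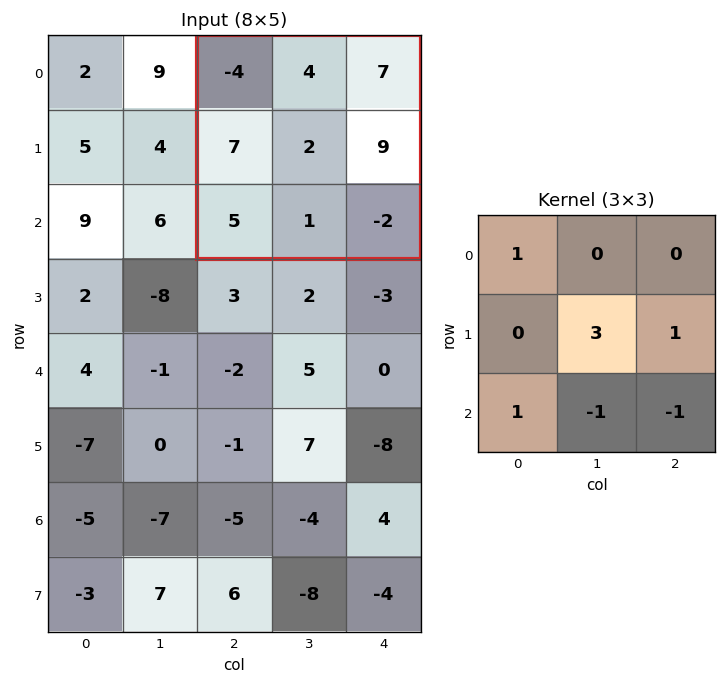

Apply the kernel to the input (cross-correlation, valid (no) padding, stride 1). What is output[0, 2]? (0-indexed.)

The receptive field on the input at this output position is [-4 4 7 / 7 2 9 / 5 1 -2]. Elementwise product with the kernel and sum: -4·1 + 2·3 + 9·1 + 5·1 + 1·-1 + -2·-1.

17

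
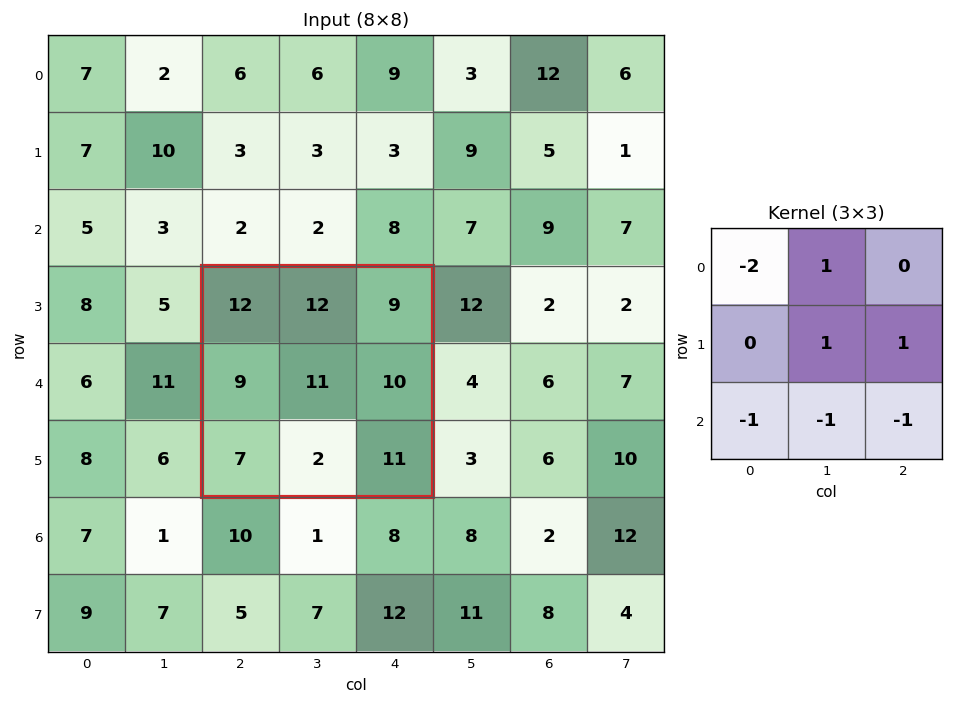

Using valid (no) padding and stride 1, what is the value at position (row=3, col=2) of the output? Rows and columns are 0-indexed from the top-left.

-11

The receptive field on the input at this output position is [12 12 9 / 9 11 10 / 7 2 11]. Elementwise product with the kernel and sum: 12·-2 + 12·1 + 11·1 + 10·1 + 7·-1 + 2·-1 + 11·-1.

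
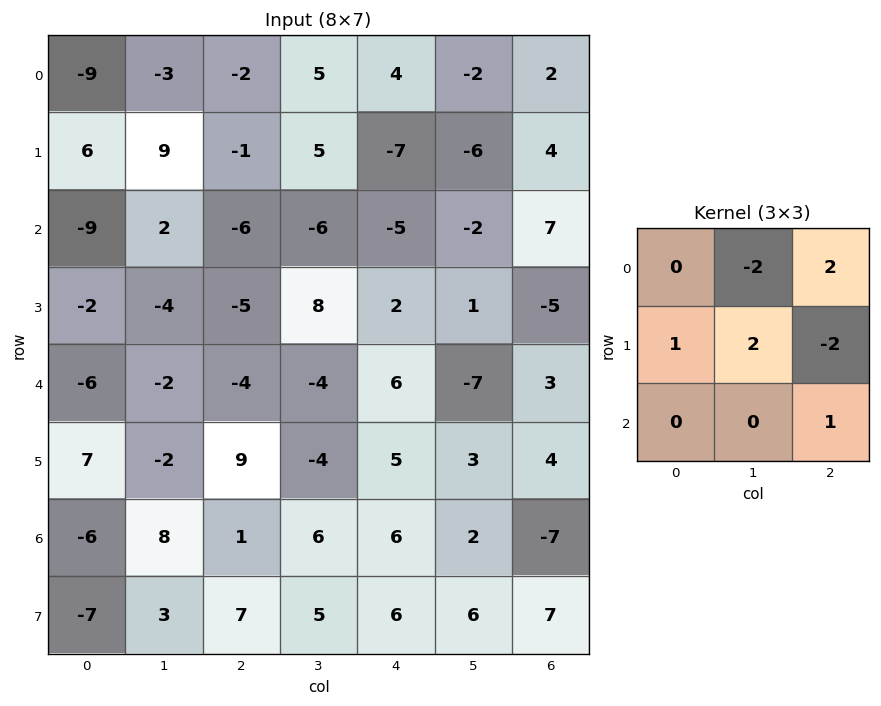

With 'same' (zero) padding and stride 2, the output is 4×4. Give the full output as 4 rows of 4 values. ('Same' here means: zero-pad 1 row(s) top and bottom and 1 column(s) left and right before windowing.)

-3 -12 11 2
-20 22 -9 4
-14 20 23 9
-43 -23 16 -20

Output[0,0]: The receptive field on the zero-padded input at this output position is [0 0 0 / 0 -9 -3 / 0 6 9]. Elementwise product with the kernel and sum: 0·-2 + 0·2 + 0·1 + -9·2 + -3·-2 + 9·1.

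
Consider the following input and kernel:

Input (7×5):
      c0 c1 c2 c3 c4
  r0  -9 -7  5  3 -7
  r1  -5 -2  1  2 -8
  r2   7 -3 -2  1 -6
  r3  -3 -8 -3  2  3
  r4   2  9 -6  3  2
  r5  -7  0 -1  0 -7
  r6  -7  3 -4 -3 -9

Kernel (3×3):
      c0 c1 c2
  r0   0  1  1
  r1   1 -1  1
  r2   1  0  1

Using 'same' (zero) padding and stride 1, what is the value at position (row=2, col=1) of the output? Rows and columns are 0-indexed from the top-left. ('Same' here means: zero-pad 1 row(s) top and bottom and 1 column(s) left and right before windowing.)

1

The receptive field on the zero-padded input at this output position is [-5 -2 1 / 7 -3 -2 / -3 -8 -3]. Elementwise product with the kernel and sum: -2·1 + 1·1 + 7·1 + -3·-1 + -2·1 + -3·1 + -3·1.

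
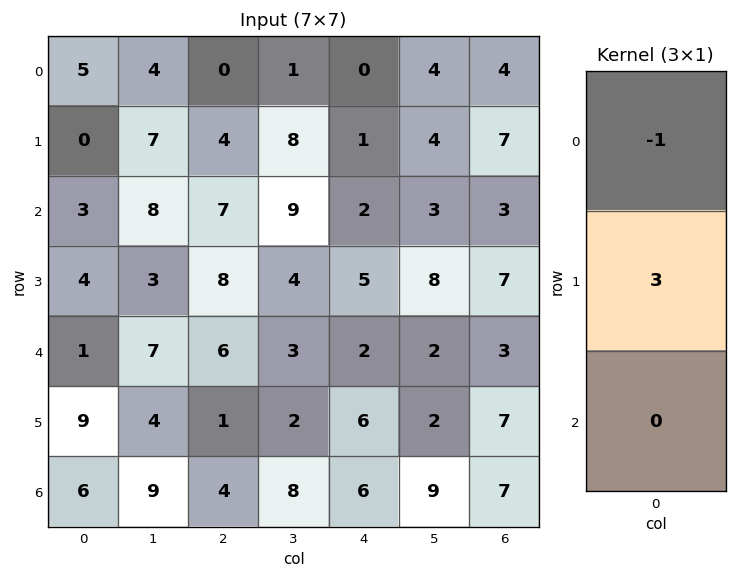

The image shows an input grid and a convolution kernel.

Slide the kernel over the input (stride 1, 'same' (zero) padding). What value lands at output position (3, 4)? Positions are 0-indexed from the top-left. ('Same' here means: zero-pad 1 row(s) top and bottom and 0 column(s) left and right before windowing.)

13

The receptive field on the zero-padded input at this output position is [2 / 5 / 2]. Elementwise product with the kernel and sum: 2·-1 + 5·3.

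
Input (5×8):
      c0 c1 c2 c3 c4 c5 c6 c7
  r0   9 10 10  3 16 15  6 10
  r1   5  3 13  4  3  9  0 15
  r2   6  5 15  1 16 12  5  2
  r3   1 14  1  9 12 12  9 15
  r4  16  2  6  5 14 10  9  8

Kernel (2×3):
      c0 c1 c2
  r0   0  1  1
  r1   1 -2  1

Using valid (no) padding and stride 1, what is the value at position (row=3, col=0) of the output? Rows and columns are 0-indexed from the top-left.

The receptive field on the input at this output position is [1 14 1 / 16 2 6]. Elementwise product with the kernel and sum: 14·1 + 1·1 + 16·1 + 2·-2 + 6·1.

33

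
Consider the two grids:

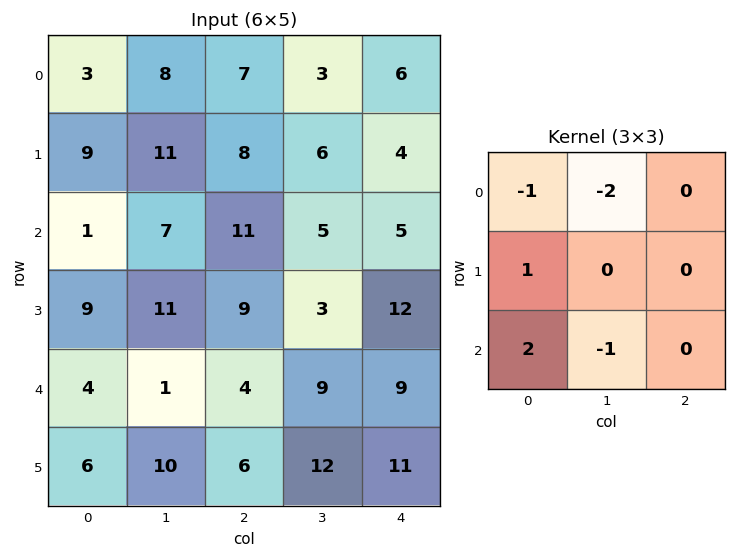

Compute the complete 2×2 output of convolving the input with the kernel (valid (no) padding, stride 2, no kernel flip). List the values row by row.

Output[0,0]: The receptive field on the input at this output position is [3 8 7 / 9 11 8 / 1 7 11]. Elementwise product with the kernel and sum: 3·-1 + 8·-2 + 9·1 + 1·2 + 7·-1.

-15 12
1 -13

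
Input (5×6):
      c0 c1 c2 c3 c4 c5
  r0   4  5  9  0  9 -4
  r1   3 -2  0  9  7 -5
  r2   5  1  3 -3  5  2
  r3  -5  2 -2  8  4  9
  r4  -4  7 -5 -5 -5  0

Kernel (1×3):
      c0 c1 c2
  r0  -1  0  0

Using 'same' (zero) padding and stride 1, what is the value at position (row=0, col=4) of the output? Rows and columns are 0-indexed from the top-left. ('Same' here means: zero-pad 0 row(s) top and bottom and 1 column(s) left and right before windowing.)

0

The receptive field on the zero-padded input at this output position is [0 9 -4]. Elementwise product with the kernel and sum: 0·-1.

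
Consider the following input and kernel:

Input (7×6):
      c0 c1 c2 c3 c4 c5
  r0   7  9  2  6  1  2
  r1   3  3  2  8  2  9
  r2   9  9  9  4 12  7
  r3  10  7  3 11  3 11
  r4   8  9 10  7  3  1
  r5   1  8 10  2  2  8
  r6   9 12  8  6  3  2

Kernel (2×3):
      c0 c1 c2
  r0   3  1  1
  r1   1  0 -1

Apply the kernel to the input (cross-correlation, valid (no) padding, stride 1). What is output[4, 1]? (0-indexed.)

50

The receptive field on the input at this output position is [9 10 7 / 8 10 2]. Elementwise product with the kernel and sum: 9·3 + 10·1 + 7·1 + 8·1 + 2·-1.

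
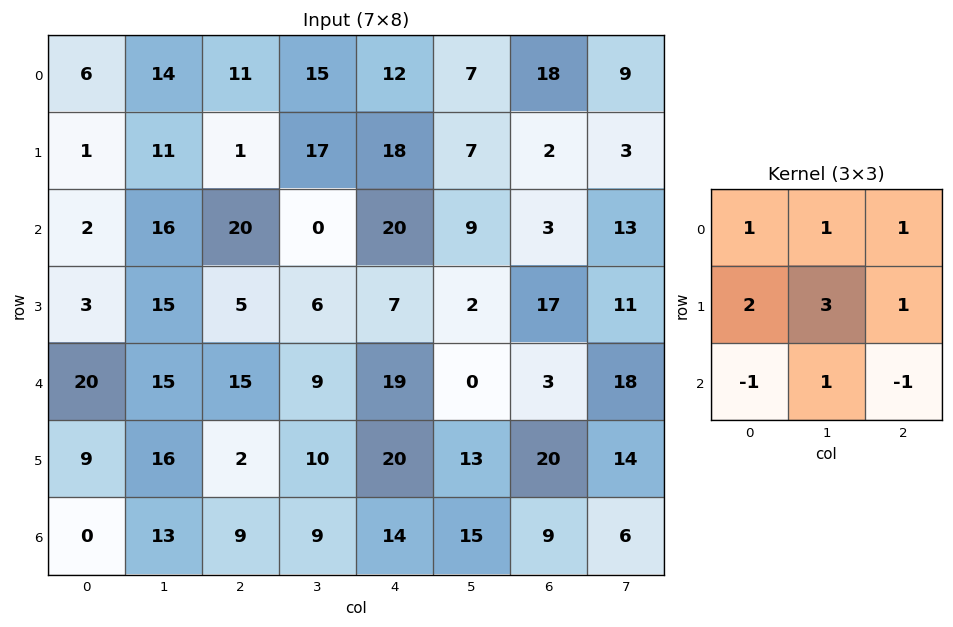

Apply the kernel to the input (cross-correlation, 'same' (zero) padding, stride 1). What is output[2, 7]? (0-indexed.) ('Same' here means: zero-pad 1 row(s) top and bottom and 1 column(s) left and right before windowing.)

44

The receptive field on the zero-padded input at this output position is [2 3 0 / 3 13 0 / 17 11 0]. Elementwise product with the kernel and sum: 2·1 + 3·1 + 0·1 + 3·2 + 13·3 + 0·1 + 17·-1 + 11·1 + 0·-1.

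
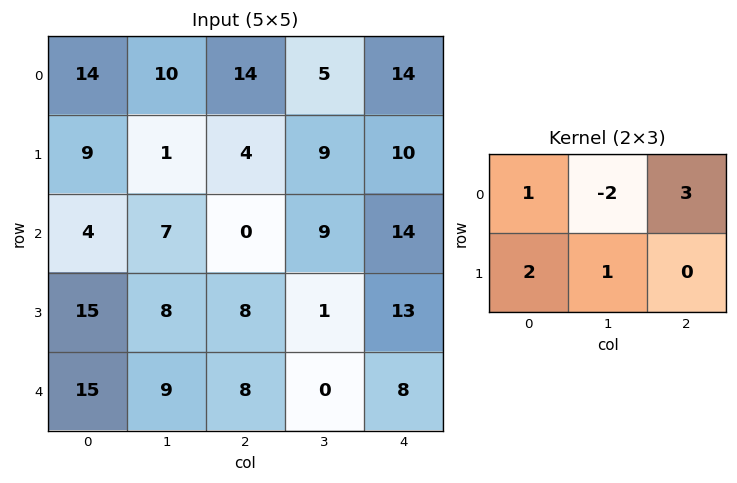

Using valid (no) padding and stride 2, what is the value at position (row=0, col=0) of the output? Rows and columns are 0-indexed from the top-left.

The receptive field on the input at this output position is [14 10 14 / 9 1 4]. Elementwise product with the kernel and sum: 14·1 + 10·-2 + 14·3 + 9·2 + 1·1.

55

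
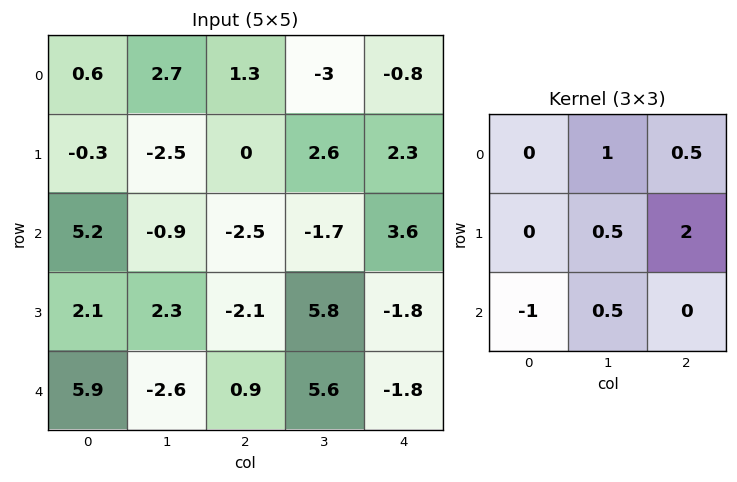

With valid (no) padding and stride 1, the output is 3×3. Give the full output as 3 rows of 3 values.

-3.55 4.65 4.15
-8.9 -6.7 15.1
-12.4 10.25 1.3

Output[0,0]: The receptive field on the input at this output position is [0.6 2.7 1.3 / -0.3 -2.5 0 / 5.2 -0.9 -2.5]. Elementwise product with the kernel and sum: 2.7·1 + 1.3·0.5 + -2.5·0.5 + 0·2 + 5.2·-1 + -0.9·0.5.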